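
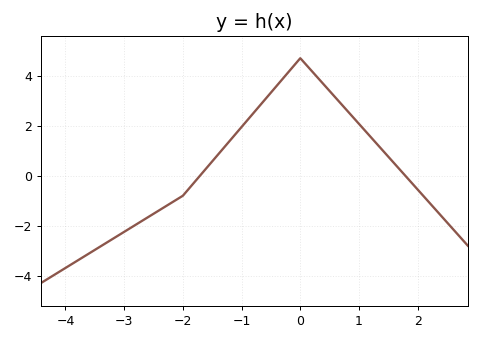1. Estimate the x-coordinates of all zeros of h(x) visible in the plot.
-1.71, 1.79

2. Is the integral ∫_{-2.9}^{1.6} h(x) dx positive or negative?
positive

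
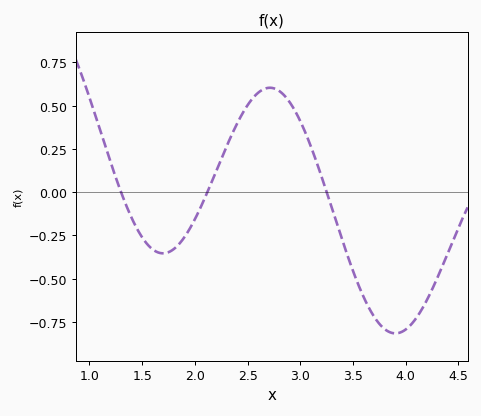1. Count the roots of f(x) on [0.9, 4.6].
3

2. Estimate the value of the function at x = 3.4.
-0.281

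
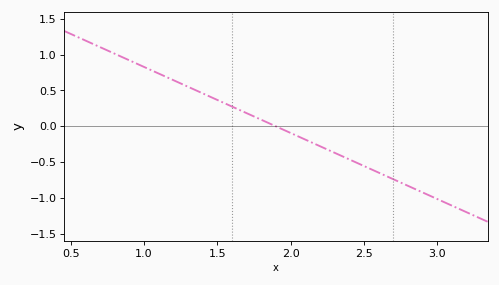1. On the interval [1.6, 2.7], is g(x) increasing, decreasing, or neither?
decreasing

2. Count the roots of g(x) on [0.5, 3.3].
1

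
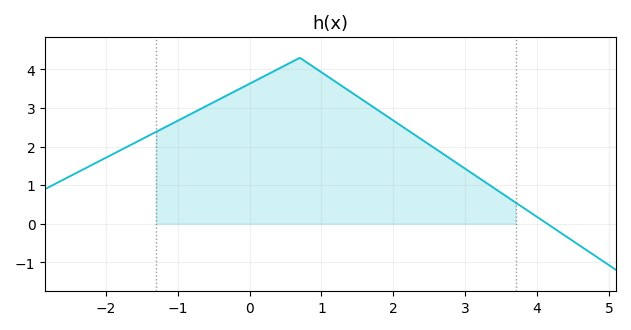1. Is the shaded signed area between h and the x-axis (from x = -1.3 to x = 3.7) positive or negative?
positive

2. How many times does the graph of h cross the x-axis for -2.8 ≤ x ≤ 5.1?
1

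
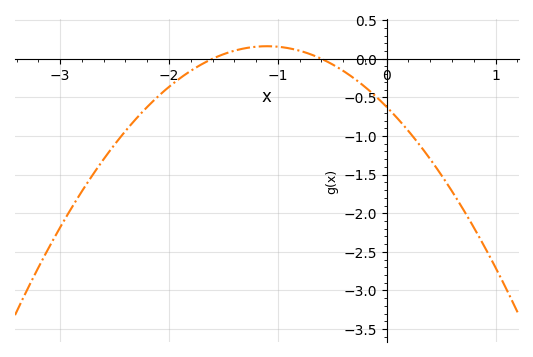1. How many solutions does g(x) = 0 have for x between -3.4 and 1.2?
2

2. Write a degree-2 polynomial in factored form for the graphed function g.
y = -0.65(x + 1.6)(x + 0.6)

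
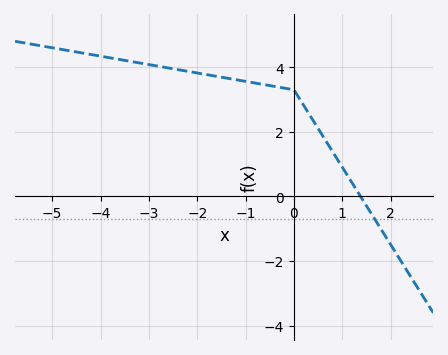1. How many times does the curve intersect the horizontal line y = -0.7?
1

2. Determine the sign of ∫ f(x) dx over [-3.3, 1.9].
positive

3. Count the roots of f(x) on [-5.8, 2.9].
1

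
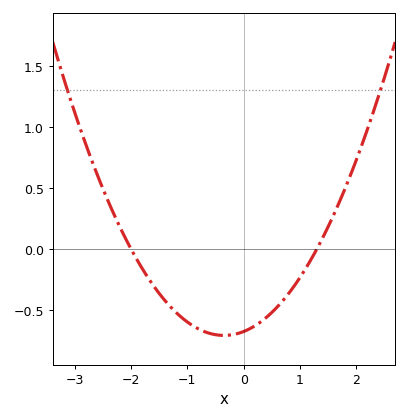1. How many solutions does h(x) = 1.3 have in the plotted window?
2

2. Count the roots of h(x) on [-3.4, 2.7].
2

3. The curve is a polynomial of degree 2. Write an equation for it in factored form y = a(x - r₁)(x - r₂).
y = 0.26(x + 2)(x - 1.3)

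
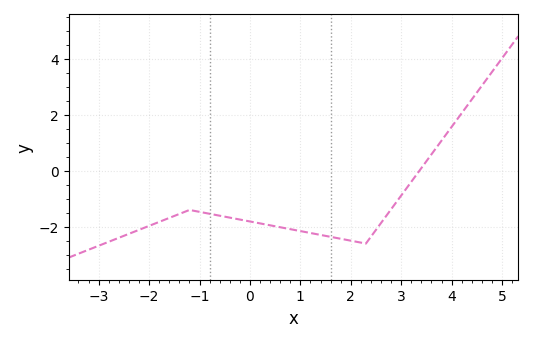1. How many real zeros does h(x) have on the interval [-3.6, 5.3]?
1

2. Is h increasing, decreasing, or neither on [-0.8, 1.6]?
decreasing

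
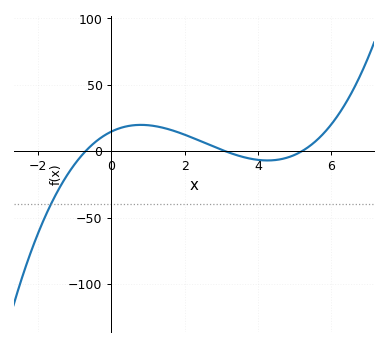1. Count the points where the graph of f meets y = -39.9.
1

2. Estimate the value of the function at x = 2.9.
0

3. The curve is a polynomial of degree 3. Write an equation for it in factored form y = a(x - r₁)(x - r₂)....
y = 1.3(x + 0.7)(x - 3.1)(x - 5.2)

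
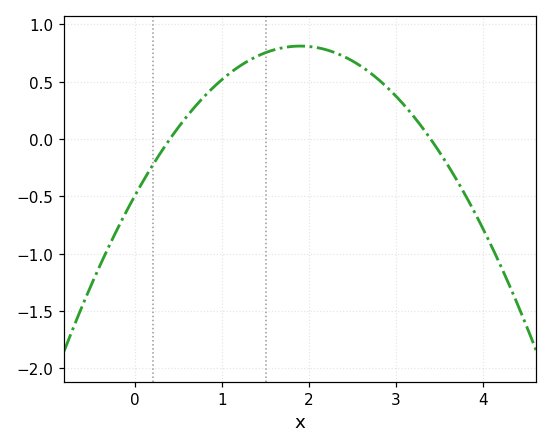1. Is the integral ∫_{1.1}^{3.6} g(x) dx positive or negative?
positive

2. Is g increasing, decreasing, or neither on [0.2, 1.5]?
increasing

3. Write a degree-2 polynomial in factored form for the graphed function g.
y = -0.36(x - 0.4)(x - 3.4)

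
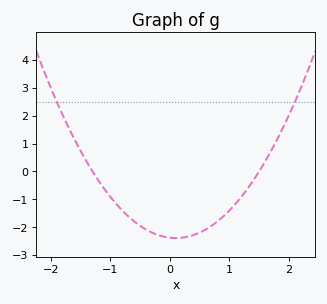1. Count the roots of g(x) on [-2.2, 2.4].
2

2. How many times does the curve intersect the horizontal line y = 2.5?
2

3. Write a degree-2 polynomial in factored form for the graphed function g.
y = 1.22(x + 1.3)(x - 1.5)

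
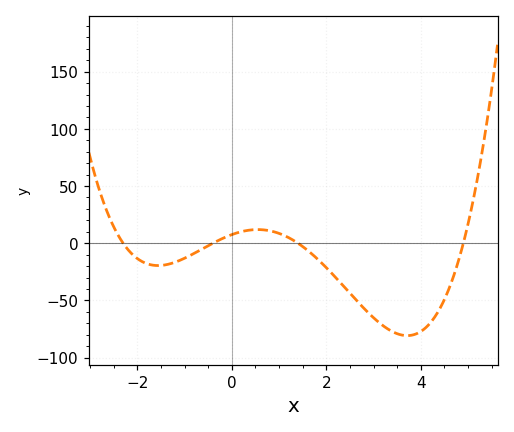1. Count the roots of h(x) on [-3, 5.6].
4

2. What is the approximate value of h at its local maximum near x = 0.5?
11.9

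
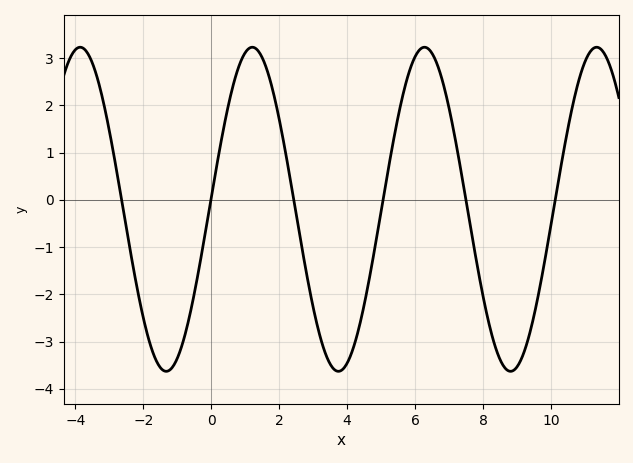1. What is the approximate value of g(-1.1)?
-3.5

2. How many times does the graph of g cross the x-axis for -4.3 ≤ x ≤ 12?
6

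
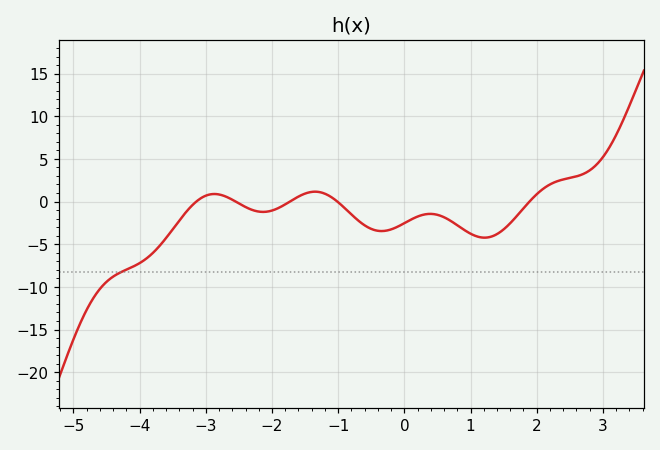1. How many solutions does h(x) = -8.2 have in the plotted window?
1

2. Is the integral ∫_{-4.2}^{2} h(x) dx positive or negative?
negative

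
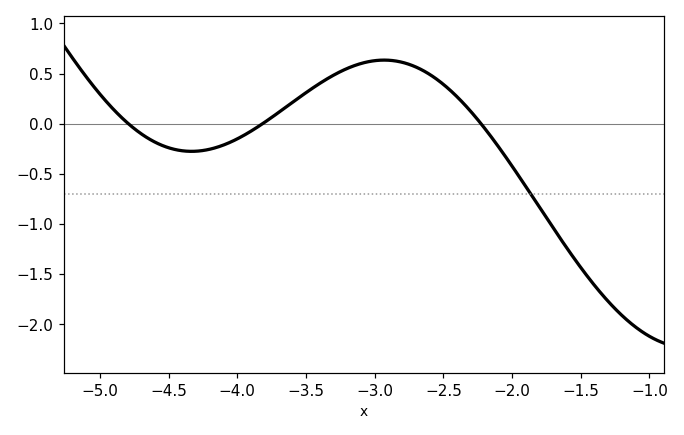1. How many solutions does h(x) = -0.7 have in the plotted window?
1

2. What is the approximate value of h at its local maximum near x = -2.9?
0.634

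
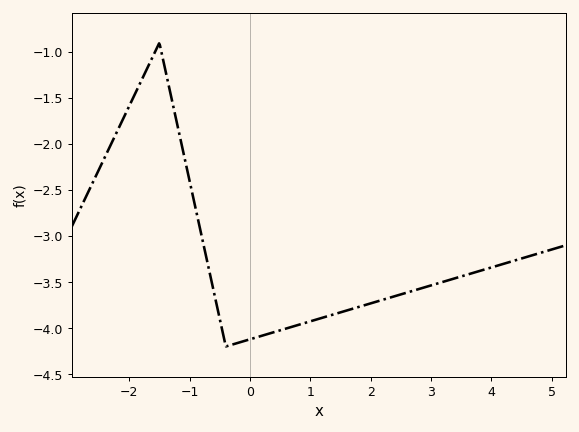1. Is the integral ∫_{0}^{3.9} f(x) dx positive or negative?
negative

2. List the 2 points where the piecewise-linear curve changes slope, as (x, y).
(-1.5, -0.9); (-0.4, -4.2)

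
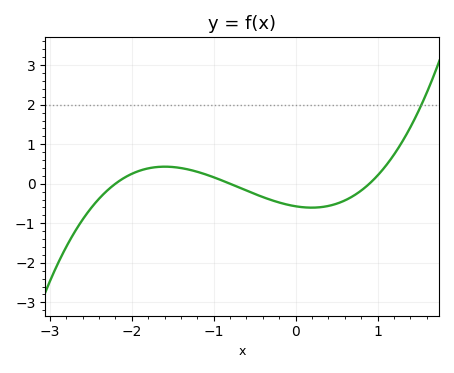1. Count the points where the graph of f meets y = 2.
1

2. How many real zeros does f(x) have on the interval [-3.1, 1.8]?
3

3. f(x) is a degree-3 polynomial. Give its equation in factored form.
y = 0.36(x + 2.2)(x + 0.8)(x - 0.9)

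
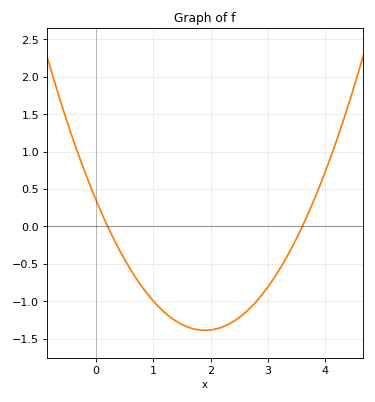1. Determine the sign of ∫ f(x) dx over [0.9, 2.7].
negative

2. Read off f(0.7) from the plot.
-0.7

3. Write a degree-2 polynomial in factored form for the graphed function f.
y = 0.48(x - 0.2)(x - 3.6)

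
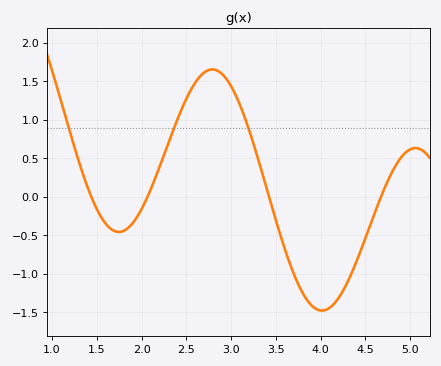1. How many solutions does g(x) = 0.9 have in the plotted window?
3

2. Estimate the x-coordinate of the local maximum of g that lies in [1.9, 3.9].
2.8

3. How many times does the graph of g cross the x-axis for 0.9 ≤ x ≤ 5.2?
4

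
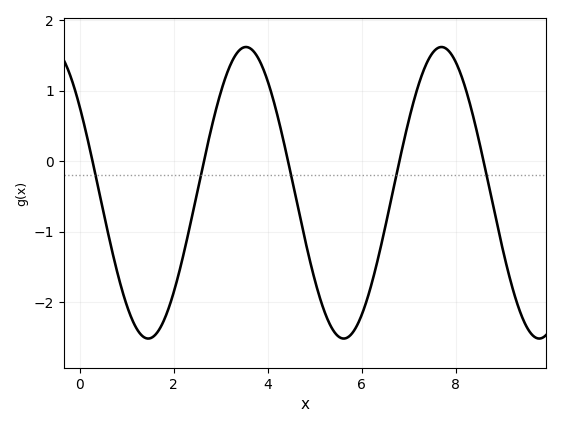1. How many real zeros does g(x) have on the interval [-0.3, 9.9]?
5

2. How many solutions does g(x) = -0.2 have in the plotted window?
5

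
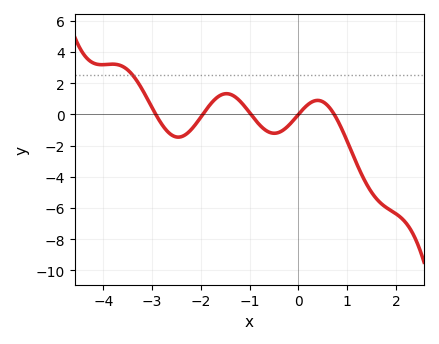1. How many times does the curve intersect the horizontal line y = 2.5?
1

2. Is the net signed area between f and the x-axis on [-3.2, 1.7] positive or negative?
negative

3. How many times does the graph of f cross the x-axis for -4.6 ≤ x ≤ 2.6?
5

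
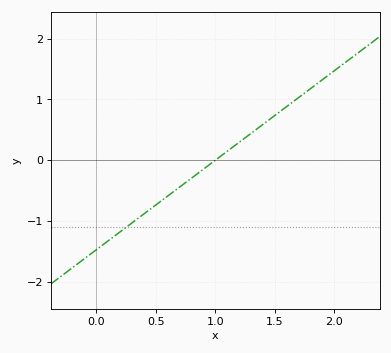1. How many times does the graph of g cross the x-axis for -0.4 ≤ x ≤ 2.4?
1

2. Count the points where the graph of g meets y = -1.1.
1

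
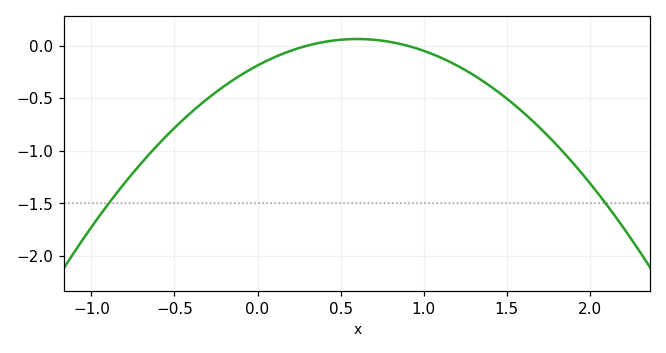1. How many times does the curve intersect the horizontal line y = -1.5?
2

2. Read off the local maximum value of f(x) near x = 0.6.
0.063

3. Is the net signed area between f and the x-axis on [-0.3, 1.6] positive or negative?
negative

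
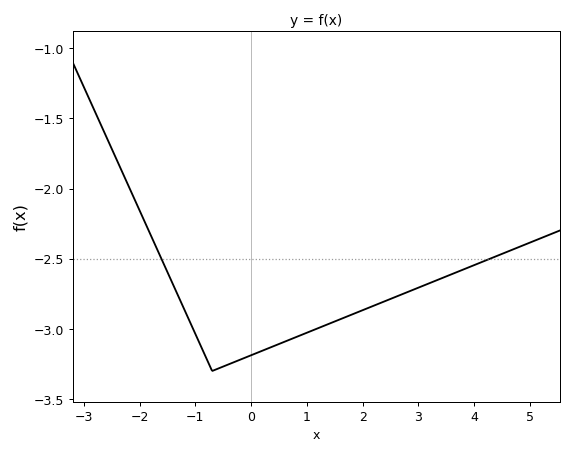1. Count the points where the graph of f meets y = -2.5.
2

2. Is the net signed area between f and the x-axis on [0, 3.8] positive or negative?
negative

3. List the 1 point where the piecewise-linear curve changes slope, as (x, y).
(-0.7, -3.3)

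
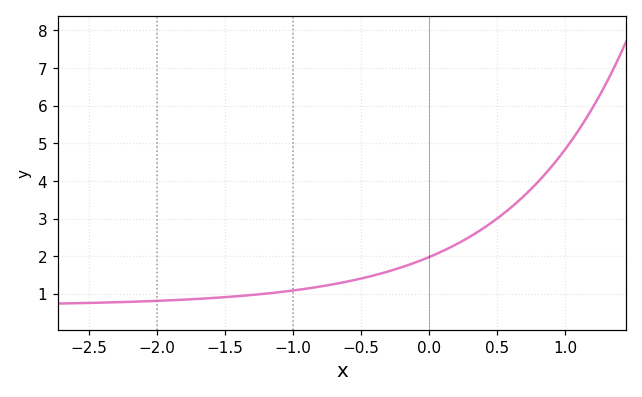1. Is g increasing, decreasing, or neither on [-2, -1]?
increasing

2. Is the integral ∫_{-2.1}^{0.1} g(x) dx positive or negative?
positive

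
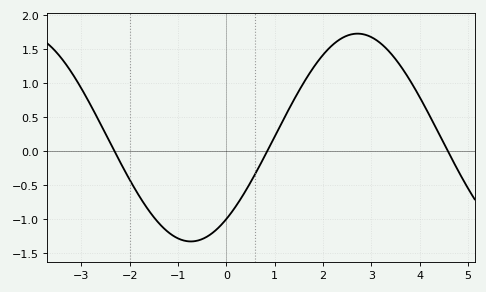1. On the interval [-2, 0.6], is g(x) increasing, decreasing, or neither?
neither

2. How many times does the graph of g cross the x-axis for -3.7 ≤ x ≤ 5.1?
3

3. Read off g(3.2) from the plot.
1.58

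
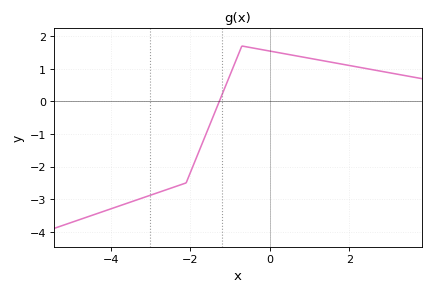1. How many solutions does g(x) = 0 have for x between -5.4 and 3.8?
1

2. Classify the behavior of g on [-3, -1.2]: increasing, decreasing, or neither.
increasing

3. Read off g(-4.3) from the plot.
-3.4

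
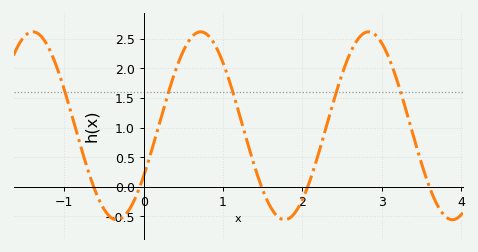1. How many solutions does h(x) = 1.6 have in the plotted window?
5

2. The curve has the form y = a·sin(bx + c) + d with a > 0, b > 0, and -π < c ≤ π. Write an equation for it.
y = 1.59sin(2.97x - 0.562) + 1.03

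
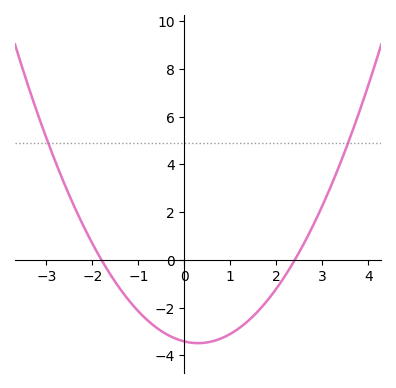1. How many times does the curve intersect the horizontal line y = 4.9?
2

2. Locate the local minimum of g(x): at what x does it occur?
0.3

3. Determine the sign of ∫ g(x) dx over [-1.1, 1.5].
negative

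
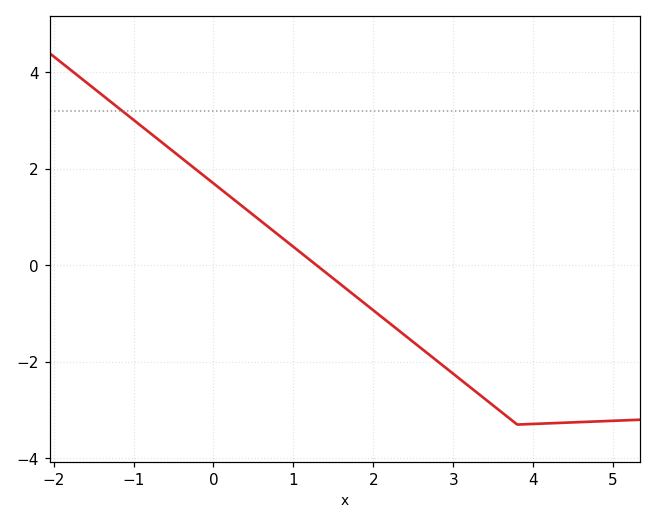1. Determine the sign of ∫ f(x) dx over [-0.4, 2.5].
positive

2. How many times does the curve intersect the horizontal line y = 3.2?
1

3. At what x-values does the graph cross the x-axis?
1.29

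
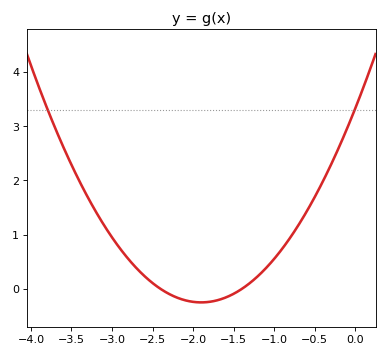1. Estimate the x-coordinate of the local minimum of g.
-1.9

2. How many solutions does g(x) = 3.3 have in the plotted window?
2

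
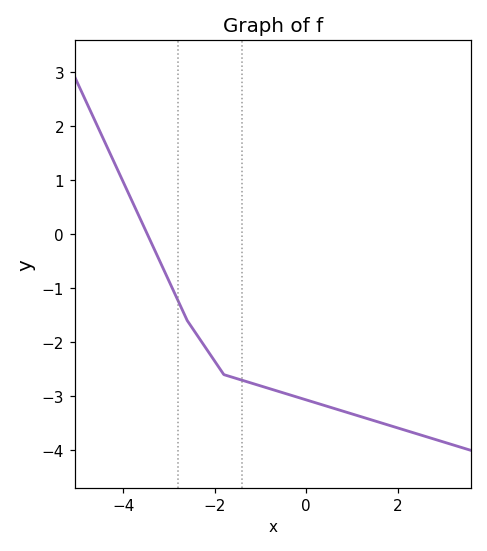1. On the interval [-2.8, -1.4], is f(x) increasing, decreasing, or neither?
decreasing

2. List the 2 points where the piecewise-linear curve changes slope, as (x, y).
(-2.6, -1.6); (-1.8, -2.6)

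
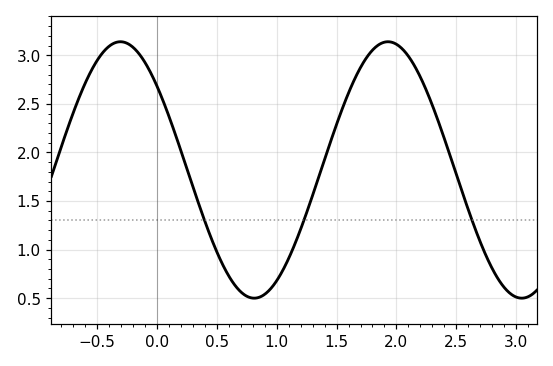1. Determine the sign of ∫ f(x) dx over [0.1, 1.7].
positive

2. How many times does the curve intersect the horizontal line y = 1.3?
3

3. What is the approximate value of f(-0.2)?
3.08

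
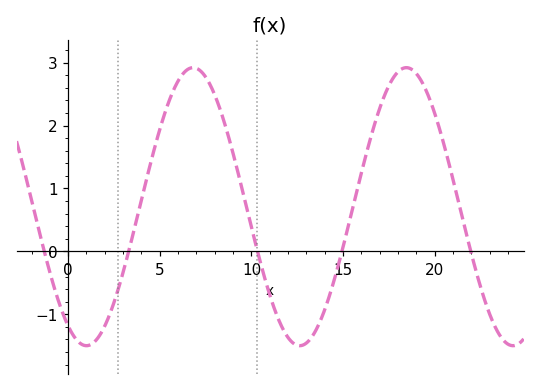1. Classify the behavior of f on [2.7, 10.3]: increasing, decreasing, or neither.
neither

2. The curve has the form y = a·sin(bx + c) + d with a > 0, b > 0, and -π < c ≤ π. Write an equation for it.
y = 2.21sin(0.54x - 2.1) + 0.71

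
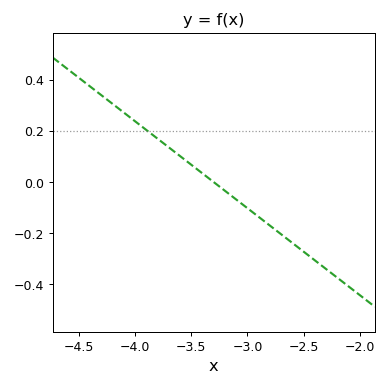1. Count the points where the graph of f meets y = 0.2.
1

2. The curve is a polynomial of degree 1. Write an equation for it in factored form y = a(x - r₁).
y = -0.34(x + 3.3)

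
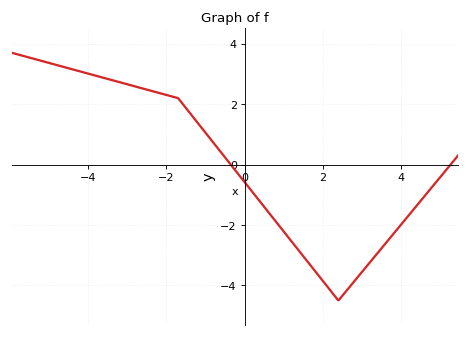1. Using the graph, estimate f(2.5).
-4.4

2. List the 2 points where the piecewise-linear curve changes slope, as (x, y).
(-1.7, 2.2); (2.4, -4.5)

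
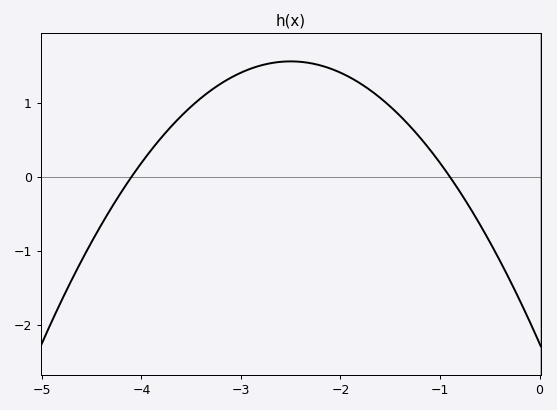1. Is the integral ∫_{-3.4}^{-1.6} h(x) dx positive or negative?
positive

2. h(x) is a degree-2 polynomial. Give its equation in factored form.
y = -0.61(x + 4.1)(x + 0.9)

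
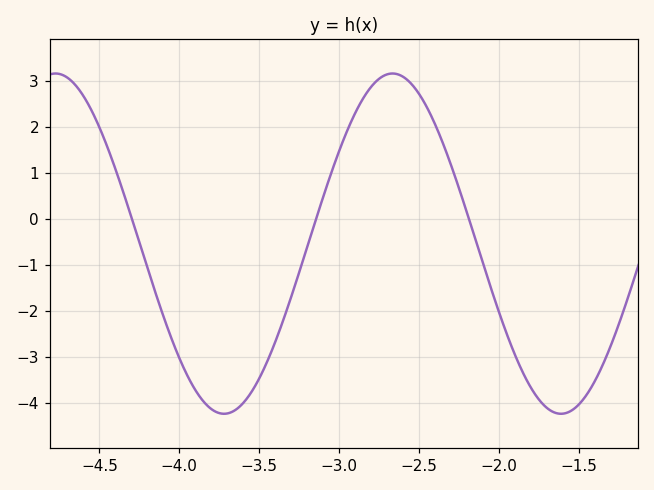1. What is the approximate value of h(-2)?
-2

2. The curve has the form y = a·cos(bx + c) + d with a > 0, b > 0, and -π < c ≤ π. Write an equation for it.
y = 3.7cos(3x + 1.7) - 0.54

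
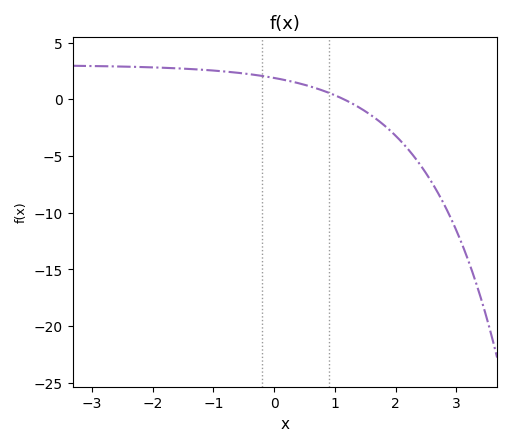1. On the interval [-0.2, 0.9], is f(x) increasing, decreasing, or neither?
decreasing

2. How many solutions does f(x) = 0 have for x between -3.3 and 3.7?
1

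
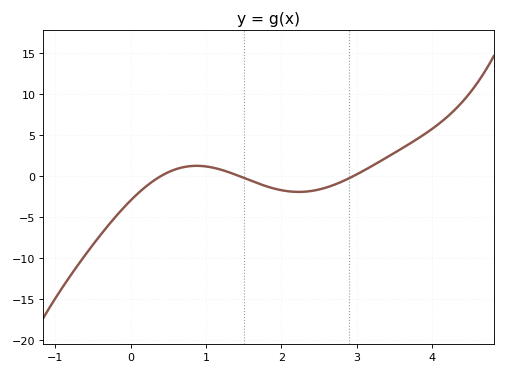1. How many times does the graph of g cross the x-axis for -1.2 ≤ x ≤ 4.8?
3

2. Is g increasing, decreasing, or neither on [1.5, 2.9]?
neither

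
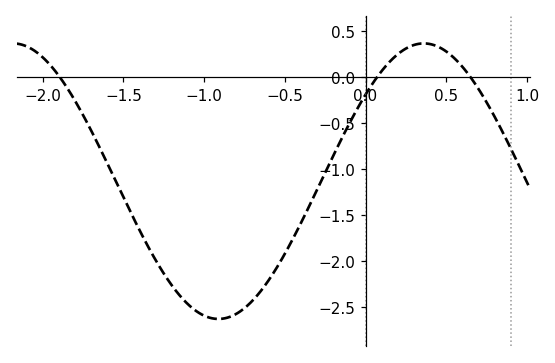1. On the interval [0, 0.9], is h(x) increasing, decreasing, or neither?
neither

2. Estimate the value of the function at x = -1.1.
-2.47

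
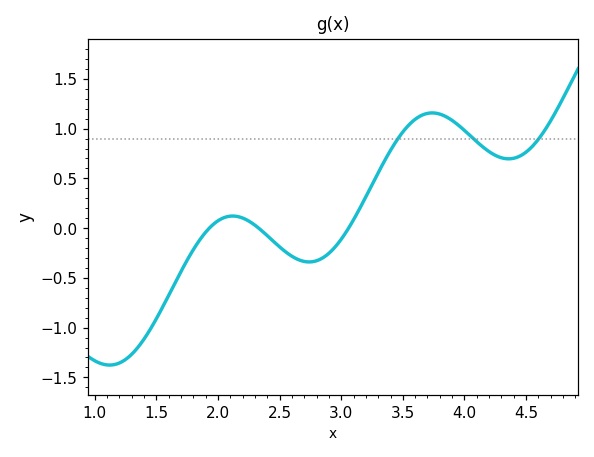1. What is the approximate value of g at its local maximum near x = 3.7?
1.15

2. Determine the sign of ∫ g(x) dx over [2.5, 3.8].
positive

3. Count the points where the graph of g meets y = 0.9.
3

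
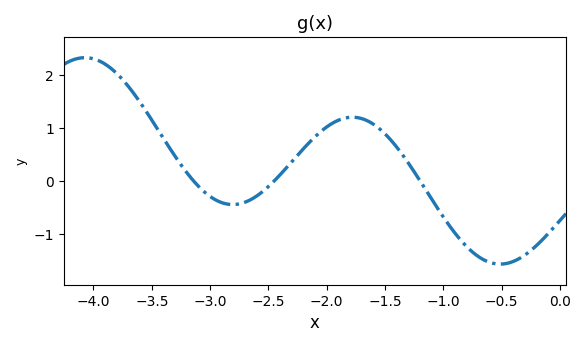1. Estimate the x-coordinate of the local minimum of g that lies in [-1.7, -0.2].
-0.5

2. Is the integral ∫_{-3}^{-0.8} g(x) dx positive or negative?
positive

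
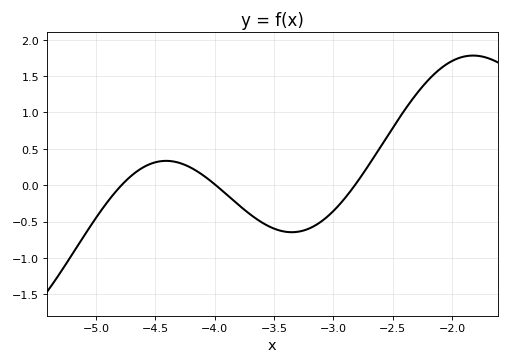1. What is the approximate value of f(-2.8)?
0.04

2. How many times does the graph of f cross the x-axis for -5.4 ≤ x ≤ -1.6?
3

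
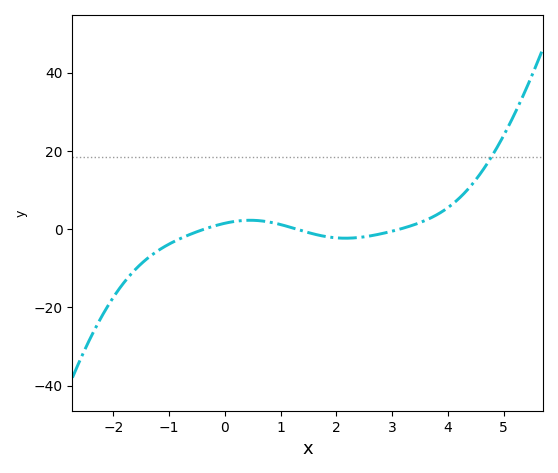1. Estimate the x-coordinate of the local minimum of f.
2.16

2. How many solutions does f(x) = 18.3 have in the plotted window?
1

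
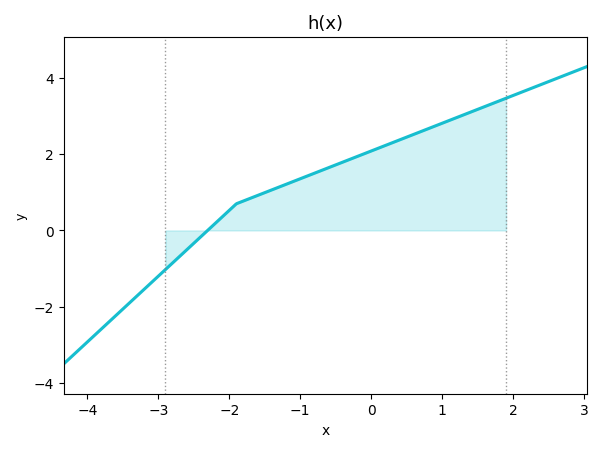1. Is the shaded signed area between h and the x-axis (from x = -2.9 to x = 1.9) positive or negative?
positive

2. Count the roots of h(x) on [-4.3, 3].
1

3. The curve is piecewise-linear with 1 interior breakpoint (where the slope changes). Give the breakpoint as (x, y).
(-1.9, 0.7)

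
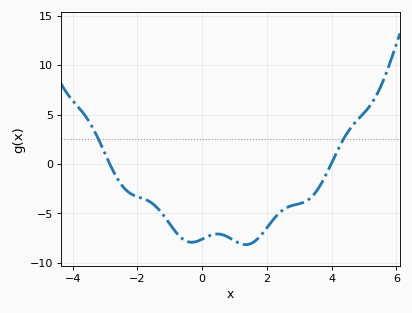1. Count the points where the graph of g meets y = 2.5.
2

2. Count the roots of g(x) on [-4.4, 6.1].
2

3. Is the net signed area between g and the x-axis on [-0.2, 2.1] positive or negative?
negative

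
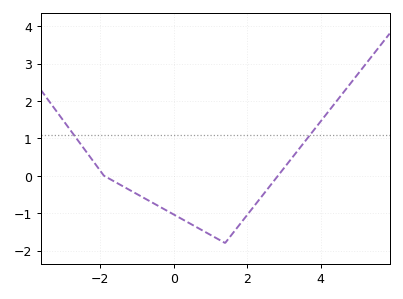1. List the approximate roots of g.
-1.8, 2.8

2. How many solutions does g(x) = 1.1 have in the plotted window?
2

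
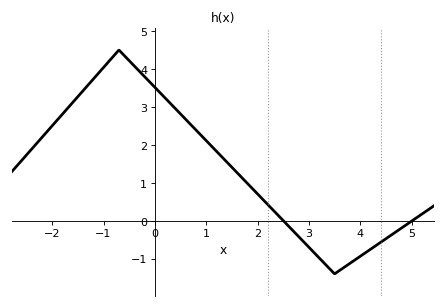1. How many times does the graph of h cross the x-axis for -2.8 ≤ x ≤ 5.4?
2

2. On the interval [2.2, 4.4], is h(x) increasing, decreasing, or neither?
neither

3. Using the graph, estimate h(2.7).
-0.276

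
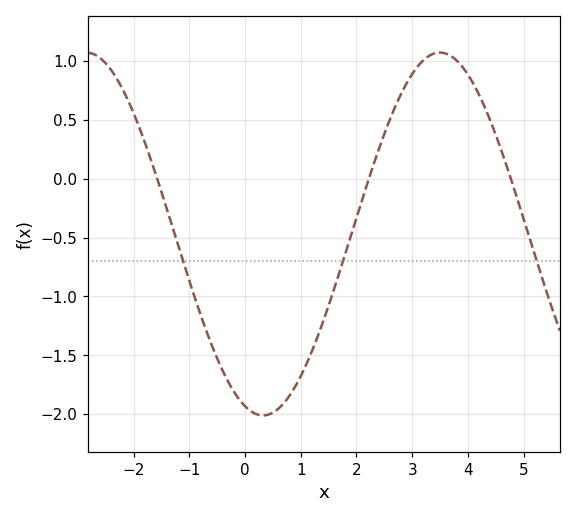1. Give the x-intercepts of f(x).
-1.6, 2.2, 4.8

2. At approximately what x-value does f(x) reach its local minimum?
0.4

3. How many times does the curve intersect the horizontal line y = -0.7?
3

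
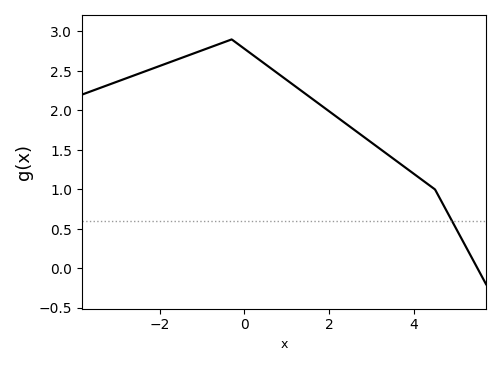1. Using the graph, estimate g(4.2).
1.1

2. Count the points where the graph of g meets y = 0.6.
1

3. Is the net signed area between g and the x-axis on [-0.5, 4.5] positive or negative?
positive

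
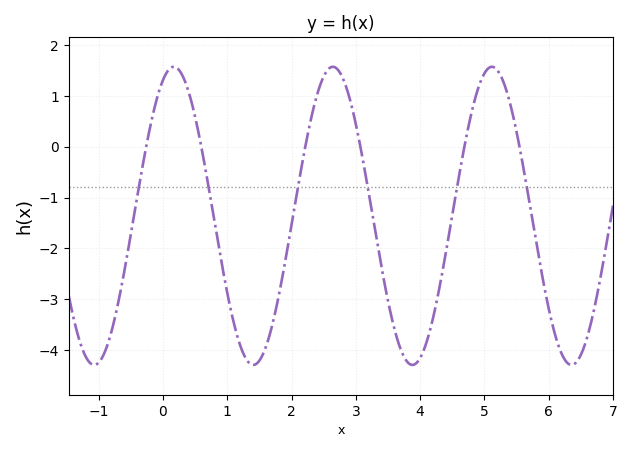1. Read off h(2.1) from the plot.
-0.8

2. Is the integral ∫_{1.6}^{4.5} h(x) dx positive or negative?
negative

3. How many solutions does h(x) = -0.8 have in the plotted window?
6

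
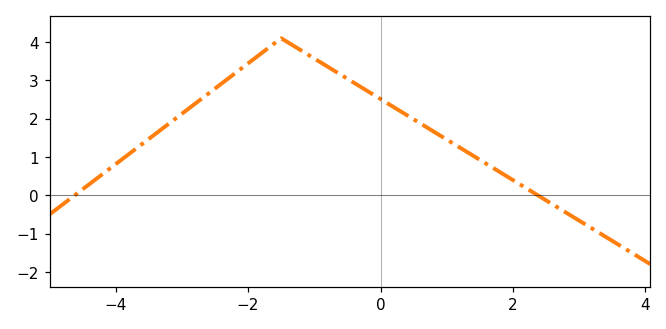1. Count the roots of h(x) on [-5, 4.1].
2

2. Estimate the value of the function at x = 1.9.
0.501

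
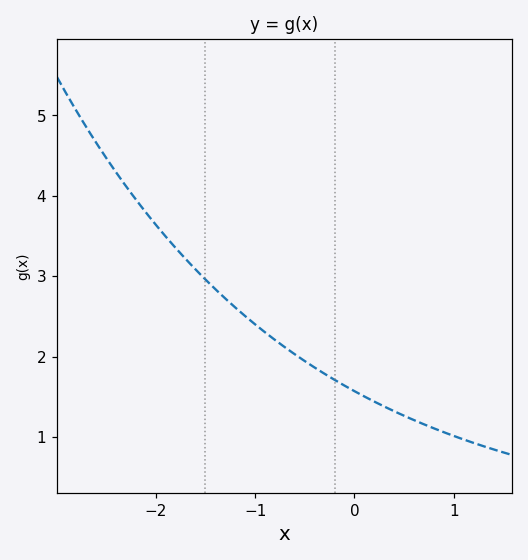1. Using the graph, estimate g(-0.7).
2.12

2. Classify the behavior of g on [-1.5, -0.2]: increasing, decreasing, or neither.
decreasing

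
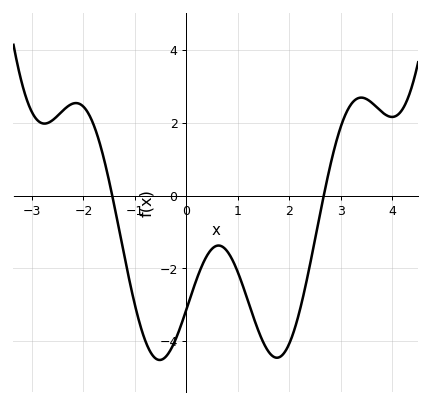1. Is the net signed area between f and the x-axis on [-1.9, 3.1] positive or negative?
negative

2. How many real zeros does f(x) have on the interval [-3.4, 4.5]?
2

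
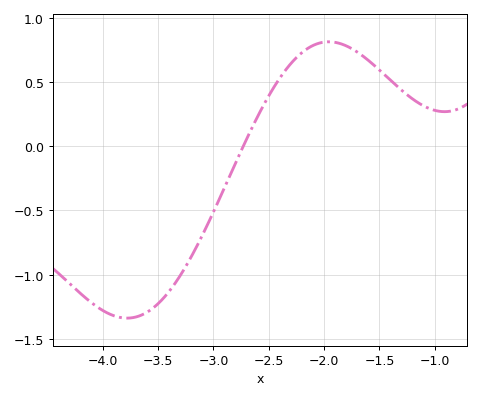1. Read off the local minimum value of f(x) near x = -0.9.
0.25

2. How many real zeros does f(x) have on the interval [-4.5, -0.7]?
1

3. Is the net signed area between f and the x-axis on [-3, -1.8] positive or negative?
positive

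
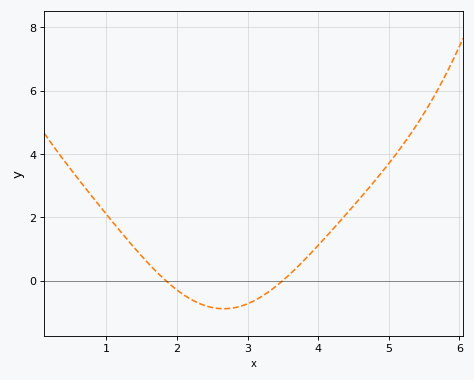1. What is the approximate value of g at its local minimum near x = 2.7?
-0.8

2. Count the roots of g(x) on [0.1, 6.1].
2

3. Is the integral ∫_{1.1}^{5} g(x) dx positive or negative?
positive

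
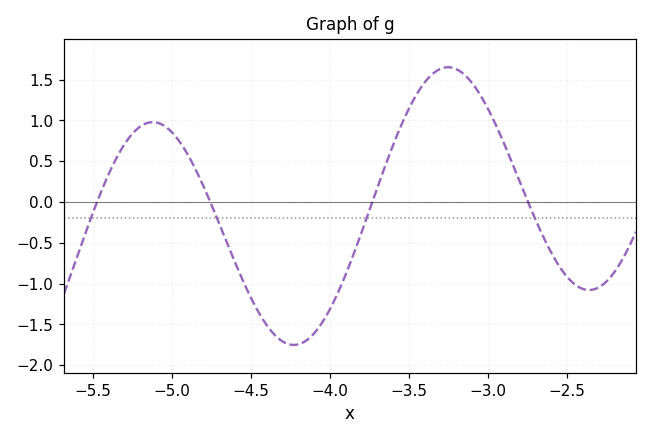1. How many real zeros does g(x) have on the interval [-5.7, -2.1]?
4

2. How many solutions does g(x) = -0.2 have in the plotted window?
4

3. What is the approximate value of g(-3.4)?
1.46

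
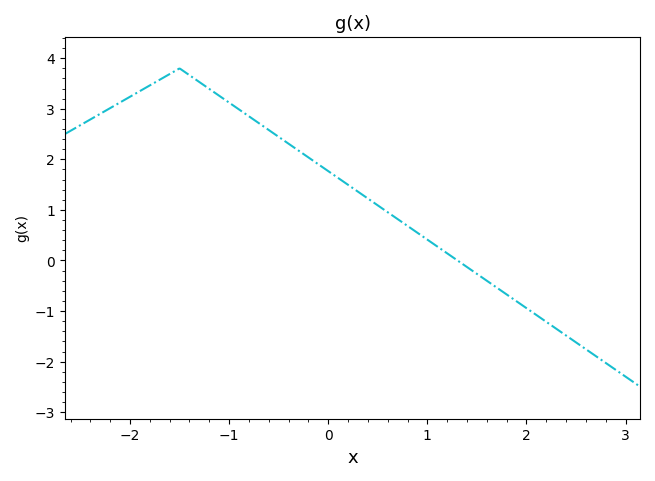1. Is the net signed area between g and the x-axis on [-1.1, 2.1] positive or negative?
positive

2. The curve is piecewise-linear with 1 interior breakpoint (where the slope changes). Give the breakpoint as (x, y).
(-1.5, 3.8)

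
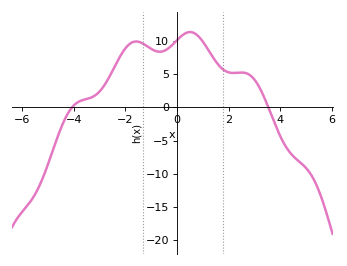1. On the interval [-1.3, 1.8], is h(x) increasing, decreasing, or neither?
neither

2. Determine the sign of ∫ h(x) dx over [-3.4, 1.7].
positive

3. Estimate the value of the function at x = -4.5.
-3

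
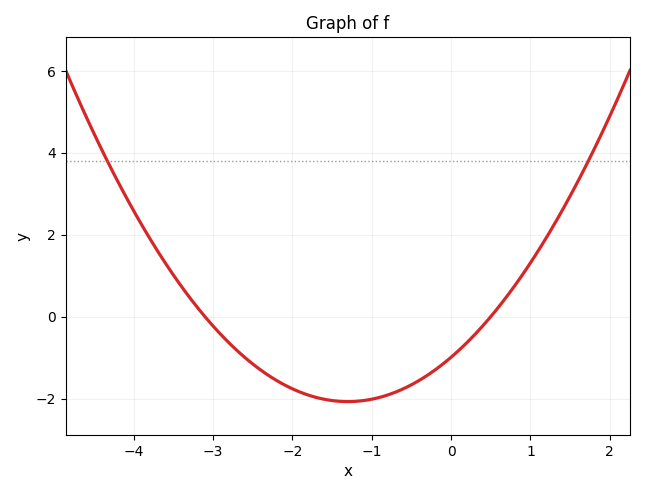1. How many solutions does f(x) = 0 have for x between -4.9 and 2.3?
2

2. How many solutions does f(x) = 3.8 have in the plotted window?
2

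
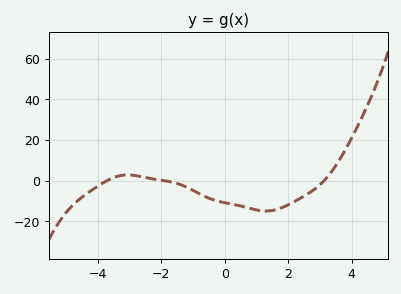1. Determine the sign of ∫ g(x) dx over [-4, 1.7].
negative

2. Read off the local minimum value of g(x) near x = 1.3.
-15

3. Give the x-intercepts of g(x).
-3.7, -1.94, 3.13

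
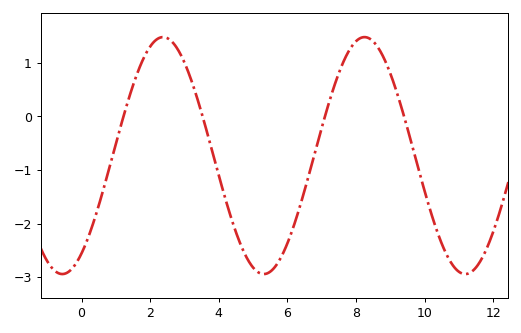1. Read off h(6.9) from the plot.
-0.447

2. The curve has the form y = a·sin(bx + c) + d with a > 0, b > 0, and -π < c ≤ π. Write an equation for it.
y = 2.21sin(1.07x - 0.972) - 0.73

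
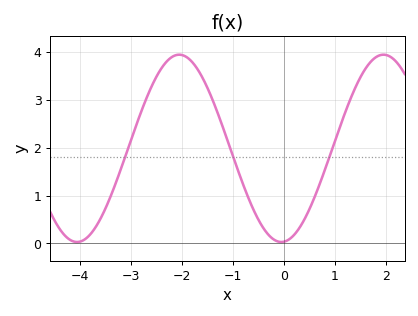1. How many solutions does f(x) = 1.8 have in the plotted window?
3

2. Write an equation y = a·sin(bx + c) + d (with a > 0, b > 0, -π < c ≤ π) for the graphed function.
y = 1.96sin(1.6x - 1.5) + 1.99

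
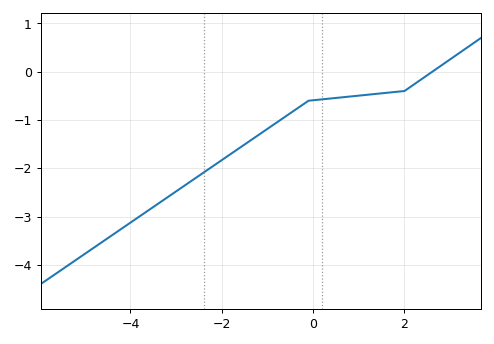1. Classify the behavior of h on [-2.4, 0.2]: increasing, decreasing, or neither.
increasing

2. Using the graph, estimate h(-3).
-2.48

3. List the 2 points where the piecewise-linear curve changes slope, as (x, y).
(-0.1, -0.6); (2, -0.4)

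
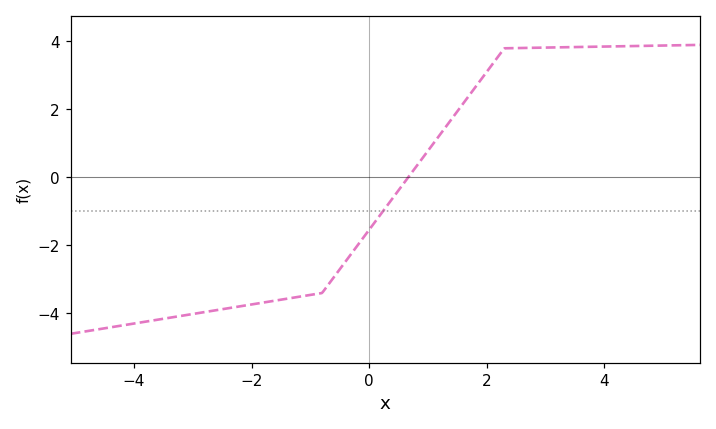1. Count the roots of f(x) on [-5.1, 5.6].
1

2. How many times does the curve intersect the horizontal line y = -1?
1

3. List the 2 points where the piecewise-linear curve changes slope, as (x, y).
(-0.8, -3.4); (2.3, 3.8)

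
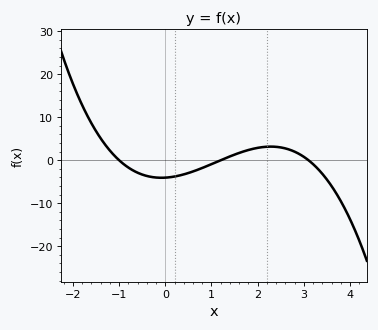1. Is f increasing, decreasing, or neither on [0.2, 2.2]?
increasing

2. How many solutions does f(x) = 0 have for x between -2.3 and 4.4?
3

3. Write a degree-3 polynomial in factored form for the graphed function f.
y = -1.09(x + 1)(x - 1.2)(x - 3.1)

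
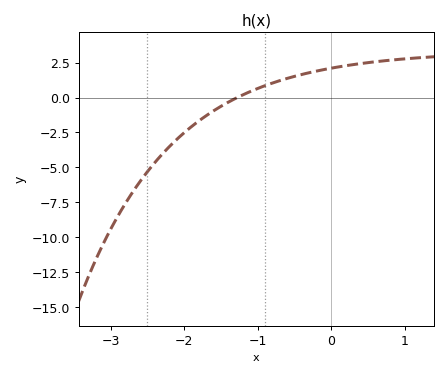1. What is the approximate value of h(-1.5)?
-0.633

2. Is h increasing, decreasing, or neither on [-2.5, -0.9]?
increasing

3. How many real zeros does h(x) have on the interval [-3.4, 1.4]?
1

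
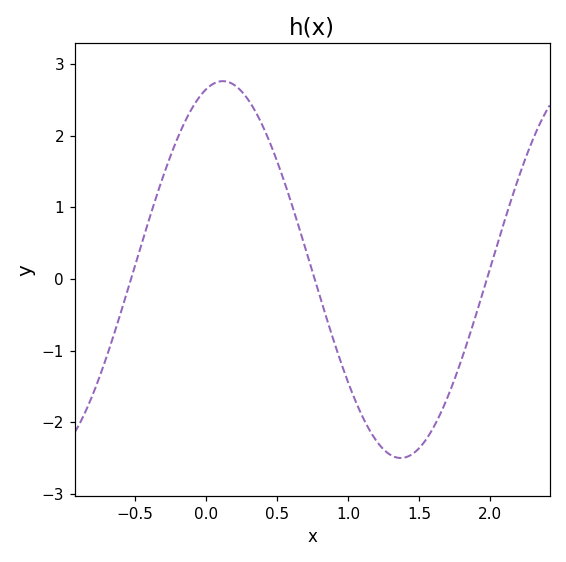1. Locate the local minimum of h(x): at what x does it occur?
1.35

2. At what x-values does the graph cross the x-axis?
-0.55, 0.75, 2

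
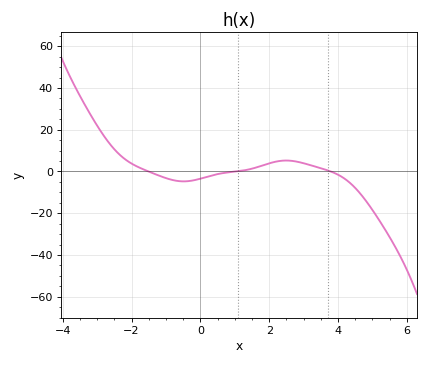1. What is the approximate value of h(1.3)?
0.604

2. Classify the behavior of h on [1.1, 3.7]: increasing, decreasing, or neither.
neither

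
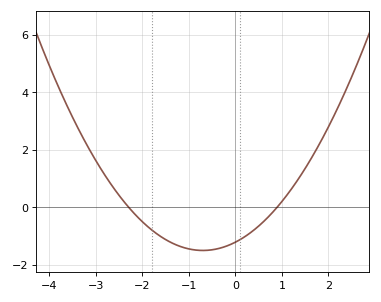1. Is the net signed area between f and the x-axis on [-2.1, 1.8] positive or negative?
negative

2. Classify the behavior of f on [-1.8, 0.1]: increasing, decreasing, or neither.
neither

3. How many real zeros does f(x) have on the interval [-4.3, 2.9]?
2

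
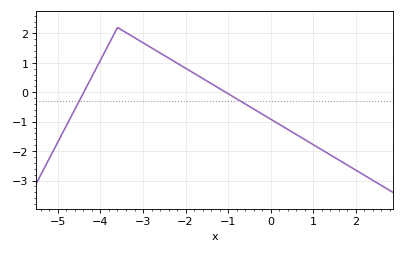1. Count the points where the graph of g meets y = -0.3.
2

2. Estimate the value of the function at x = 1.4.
-2.13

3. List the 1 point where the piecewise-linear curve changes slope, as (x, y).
(-3.6, 2.2)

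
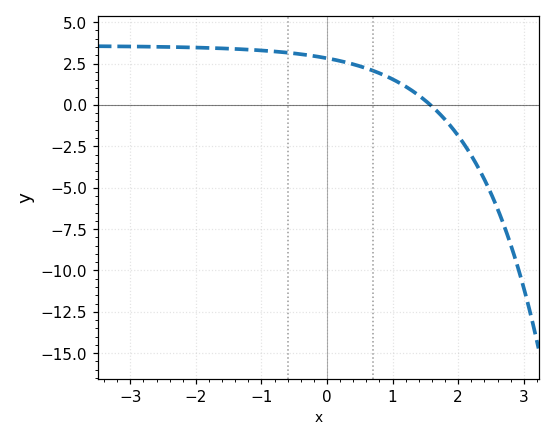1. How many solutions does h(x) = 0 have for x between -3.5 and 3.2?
1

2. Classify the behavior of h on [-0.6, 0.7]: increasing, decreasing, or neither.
decreasing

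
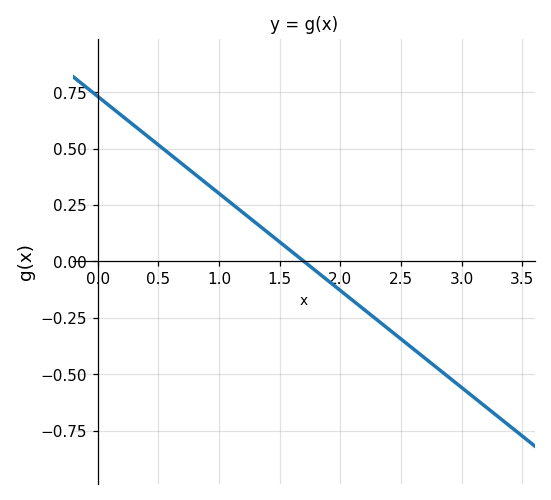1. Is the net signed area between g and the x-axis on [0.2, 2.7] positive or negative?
positive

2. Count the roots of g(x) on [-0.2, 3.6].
1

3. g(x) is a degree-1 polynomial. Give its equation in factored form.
y = -0.43(x - 1.7)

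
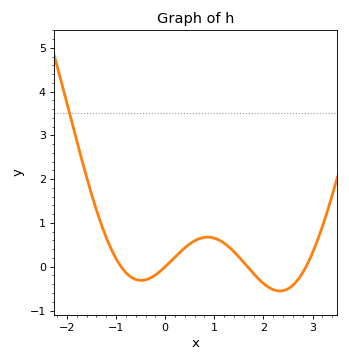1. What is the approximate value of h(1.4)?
0.3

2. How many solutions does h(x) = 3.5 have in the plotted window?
1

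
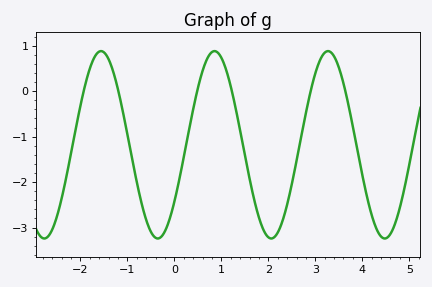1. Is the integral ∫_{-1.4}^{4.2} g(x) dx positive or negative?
negative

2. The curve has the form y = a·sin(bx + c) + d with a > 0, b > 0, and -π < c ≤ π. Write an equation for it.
y = 2.06sin(2.6x - 0.65) - 1.18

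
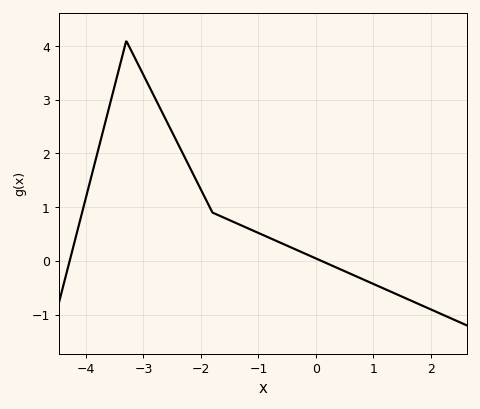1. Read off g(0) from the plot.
0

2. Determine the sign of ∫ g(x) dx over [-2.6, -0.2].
positive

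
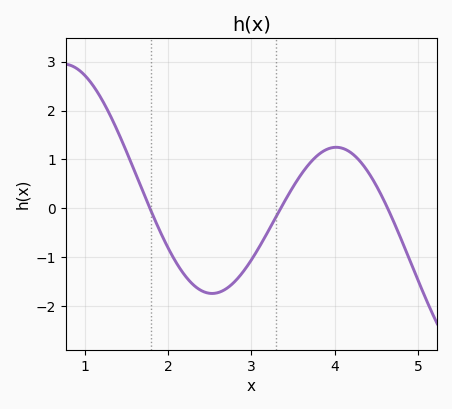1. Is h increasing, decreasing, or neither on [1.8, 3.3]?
neither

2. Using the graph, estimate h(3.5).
0.4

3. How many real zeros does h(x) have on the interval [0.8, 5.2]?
3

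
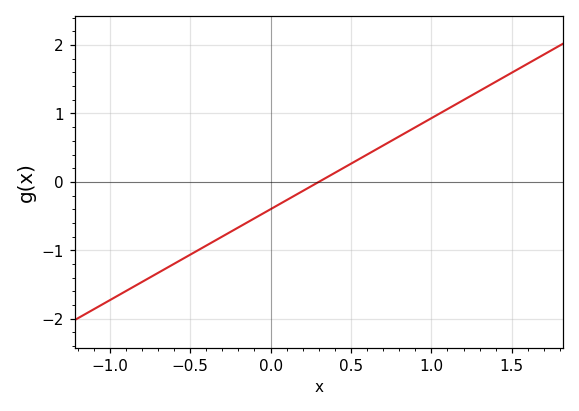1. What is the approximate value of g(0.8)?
0.665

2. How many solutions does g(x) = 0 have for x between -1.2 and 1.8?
1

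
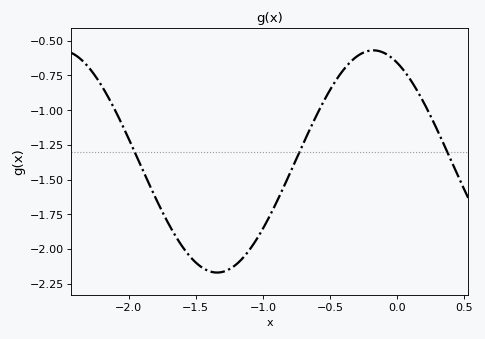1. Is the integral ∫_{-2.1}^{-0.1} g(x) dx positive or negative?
negative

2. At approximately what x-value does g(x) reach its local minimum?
-1.35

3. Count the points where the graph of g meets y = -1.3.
3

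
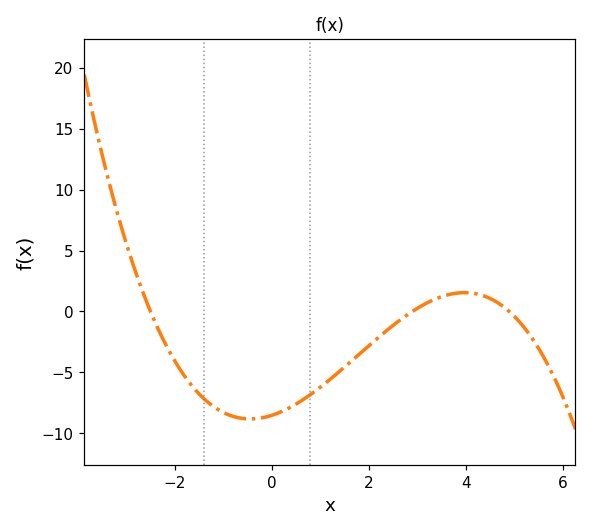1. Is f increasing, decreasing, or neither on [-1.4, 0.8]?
neither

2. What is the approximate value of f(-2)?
-4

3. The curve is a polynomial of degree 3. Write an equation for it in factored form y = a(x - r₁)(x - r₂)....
y = -0.24(x + 2.5)(x - 2.9)(x - 4.9)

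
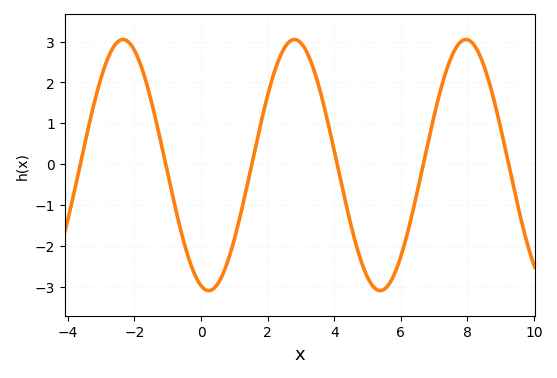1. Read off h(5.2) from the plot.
-3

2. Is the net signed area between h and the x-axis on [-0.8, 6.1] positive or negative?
negative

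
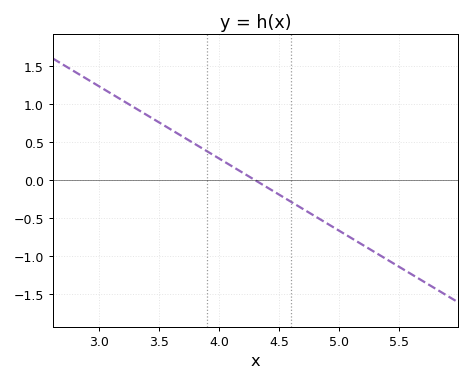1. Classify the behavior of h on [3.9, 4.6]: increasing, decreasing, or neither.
decreasing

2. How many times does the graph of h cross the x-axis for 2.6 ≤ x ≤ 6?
1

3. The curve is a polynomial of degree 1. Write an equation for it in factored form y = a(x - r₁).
y = -0.95(x - 4.3)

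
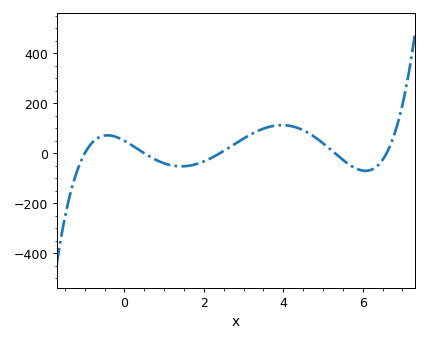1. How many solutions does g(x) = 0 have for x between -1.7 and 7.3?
5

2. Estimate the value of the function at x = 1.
-40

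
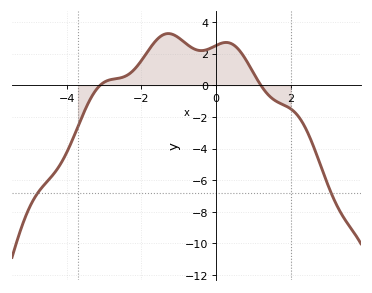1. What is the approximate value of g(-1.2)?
3.2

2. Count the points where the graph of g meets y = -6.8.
2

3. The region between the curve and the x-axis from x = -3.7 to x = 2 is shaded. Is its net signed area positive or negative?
positive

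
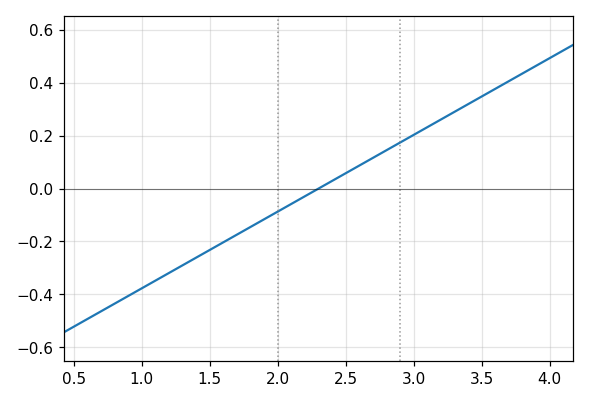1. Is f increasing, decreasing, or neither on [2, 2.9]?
increasing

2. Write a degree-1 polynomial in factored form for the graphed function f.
y = 0.29(x - 2.3)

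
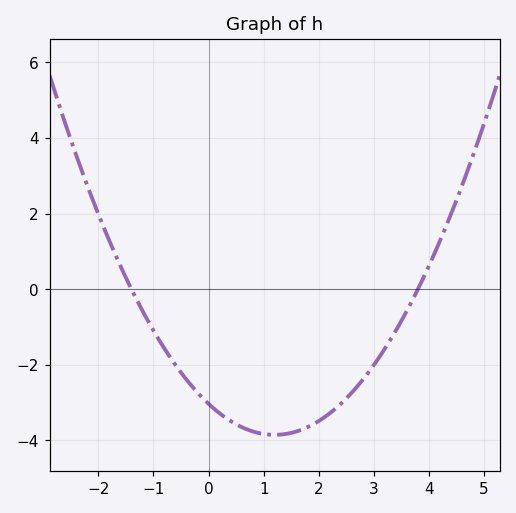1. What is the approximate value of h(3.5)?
-0.838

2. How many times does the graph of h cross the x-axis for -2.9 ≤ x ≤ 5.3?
2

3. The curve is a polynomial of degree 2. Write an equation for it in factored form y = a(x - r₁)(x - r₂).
y = 0.57(x + 1.4)(x - 3.8)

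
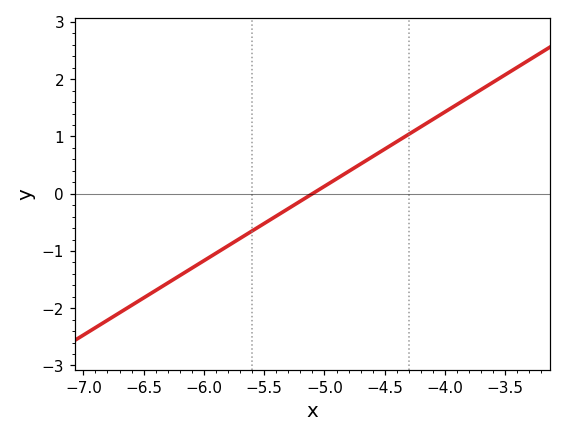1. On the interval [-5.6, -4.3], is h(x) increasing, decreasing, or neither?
increasing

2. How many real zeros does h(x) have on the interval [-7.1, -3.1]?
1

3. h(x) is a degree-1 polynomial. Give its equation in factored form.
y = 1.3(x + 5.1)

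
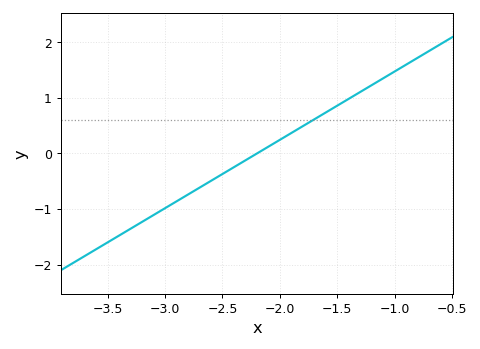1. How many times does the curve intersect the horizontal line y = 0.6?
1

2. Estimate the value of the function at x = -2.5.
-0.4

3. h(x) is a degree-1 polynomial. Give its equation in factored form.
y = 1.23(x + 2.2)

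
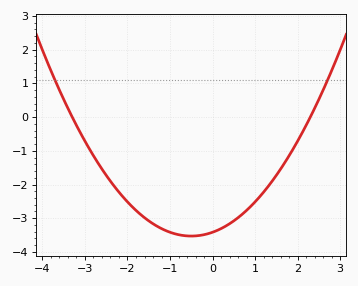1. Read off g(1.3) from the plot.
-2.1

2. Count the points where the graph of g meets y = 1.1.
2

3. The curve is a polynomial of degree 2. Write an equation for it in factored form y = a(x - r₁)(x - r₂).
y = 0.45(x + 3.3)(x - 2.3)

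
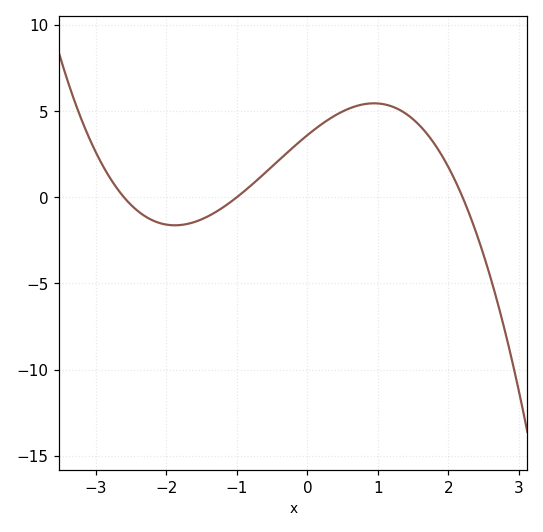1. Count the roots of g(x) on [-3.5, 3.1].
3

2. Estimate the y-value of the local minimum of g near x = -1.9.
-1.63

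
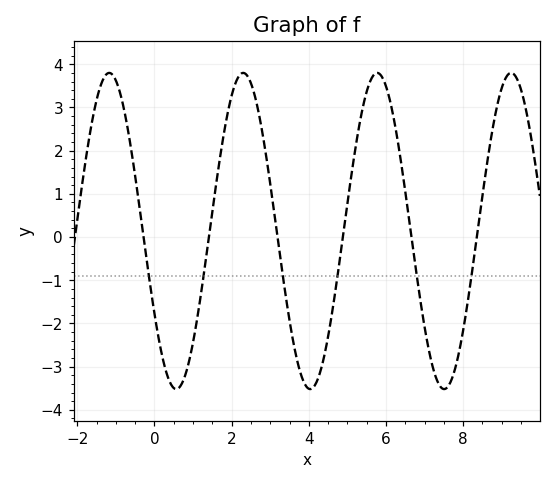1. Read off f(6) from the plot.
3.49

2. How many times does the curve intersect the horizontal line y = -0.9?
6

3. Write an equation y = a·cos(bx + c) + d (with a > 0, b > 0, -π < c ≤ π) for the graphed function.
y = 3.66cos(1.81x + 2.12) + 0.14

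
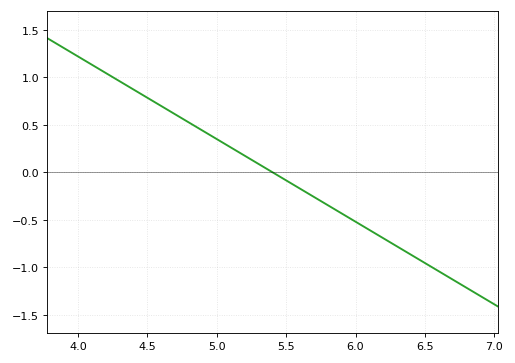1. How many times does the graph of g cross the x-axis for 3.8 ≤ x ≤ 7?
1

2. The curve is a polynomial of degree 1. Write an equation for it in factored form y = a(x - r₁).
y = -0.87(x - 5.4)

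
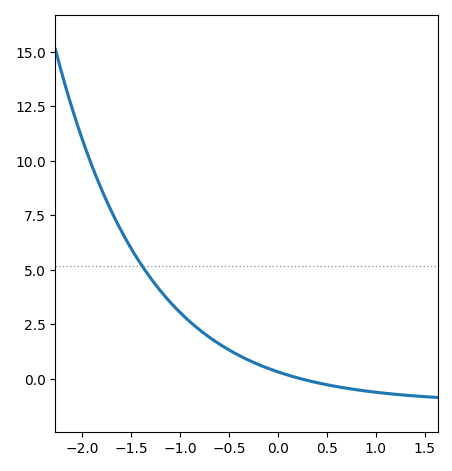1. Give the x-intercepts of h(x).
0.239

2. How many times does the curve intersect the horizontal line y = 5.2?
1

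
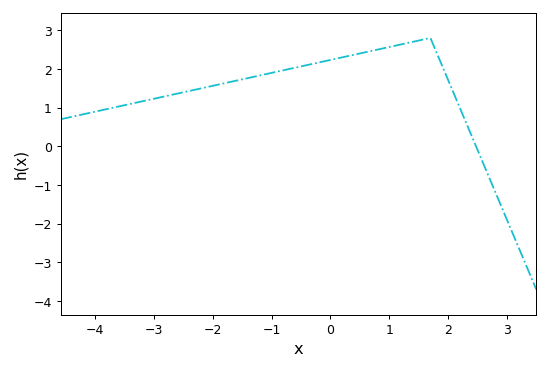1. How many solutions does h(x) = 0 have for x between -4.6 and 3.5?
1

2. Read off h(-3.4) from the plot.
1.1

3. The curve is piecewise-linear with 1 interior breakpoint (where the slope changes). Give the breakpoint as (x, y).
(1.7, 2.8)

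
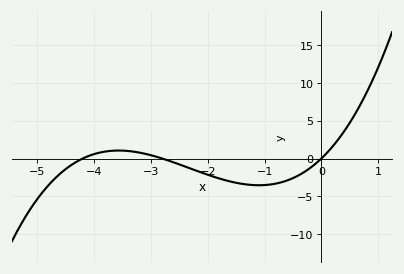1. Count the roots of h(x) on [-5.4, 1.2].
3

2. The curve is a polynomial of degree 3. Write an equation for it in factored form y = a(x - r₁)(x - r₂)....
y = 0.61(x + 4.2)(x + 2.8)(x - 0)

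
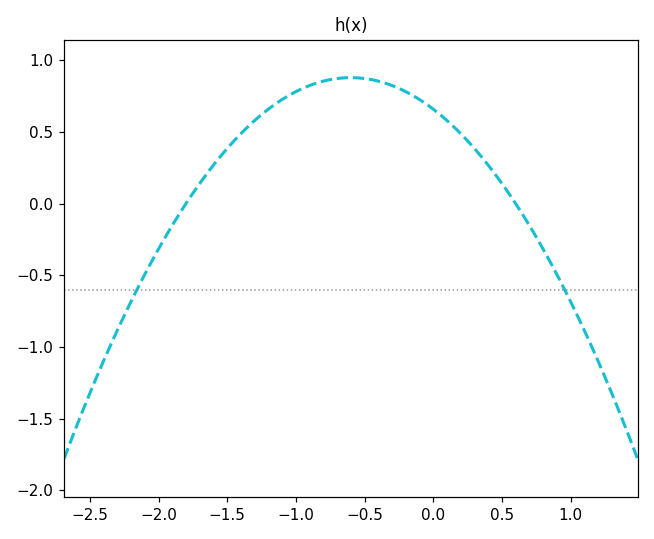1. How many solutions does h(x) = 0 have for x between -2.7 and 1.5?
2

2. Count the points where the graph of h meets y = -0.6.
2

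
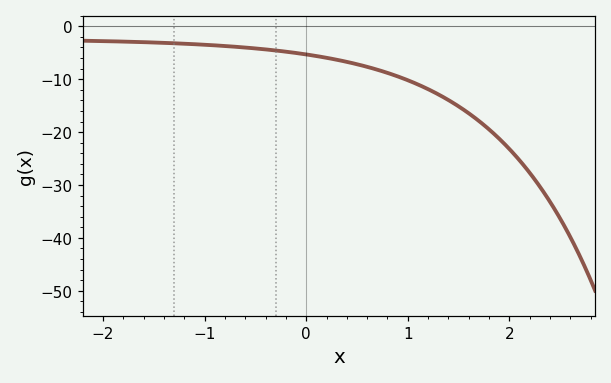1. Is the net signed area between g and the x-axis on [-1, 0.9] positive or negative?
negative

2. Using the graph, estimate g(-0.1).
-5.04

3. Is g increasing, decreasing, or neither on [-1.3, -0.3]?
decreasing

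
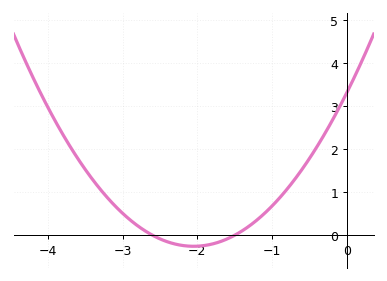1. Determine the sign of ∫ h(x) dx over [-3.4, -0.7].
positive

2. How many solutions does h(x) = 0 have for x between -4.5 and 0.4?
2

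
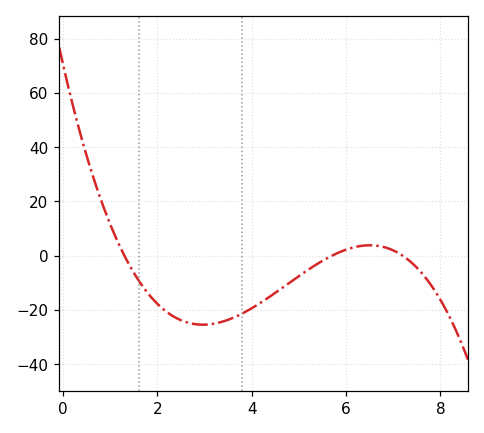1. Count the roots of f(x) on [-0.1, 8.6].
3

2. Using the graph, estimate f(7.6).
-6.32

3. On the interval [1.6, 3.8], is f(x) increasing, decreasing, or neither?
neither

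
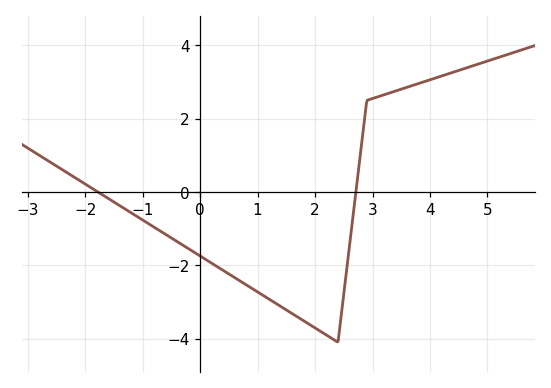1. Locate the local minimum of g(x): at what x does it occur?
2.4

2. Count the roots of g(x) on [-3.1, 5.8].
2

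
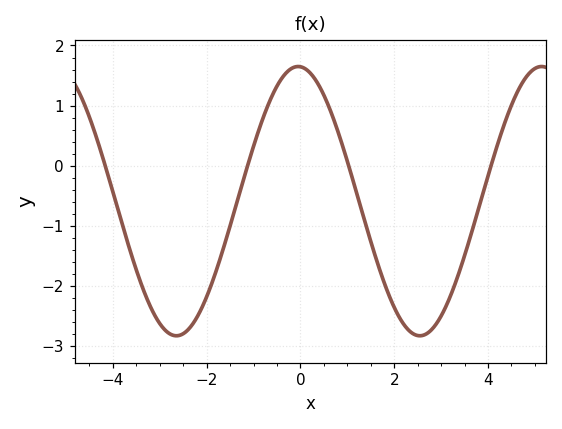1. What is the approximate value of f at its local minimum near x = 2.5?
-2.8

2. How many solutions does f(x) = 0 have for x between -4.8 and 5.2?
4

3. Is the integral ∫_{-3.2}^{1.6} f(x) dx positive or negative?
negative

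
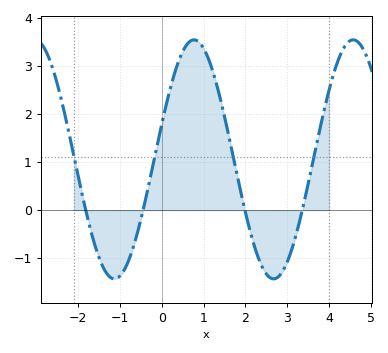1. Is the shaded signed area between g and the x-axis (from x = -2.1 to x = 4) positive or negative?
positive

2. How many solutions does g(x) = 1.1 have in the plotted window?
4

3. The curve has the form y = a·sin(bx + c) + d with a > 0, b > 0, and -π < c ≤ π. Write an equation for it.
y = 2.49sin(1.6x + 0.3) + 1.06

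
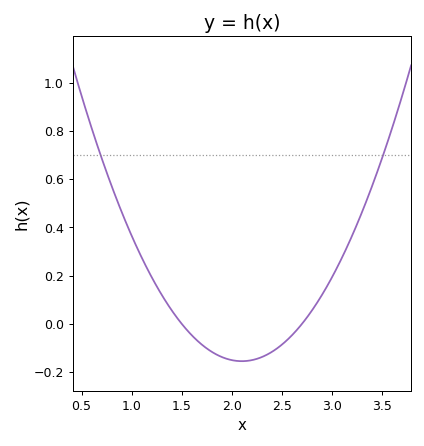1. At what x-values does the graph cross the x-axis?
1.5, 2.7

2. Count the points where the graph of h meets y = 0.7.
2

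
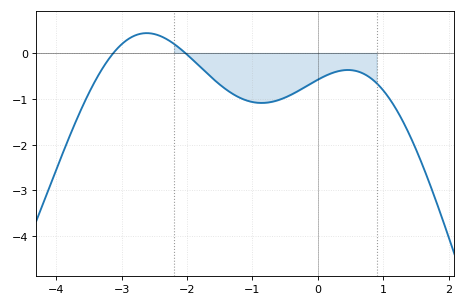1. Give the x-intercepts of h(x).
-3.13, -2.03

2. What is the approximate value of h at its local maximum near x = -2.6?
0.432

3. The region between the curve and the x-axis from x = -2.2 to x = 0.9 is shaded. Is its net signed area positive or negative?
negative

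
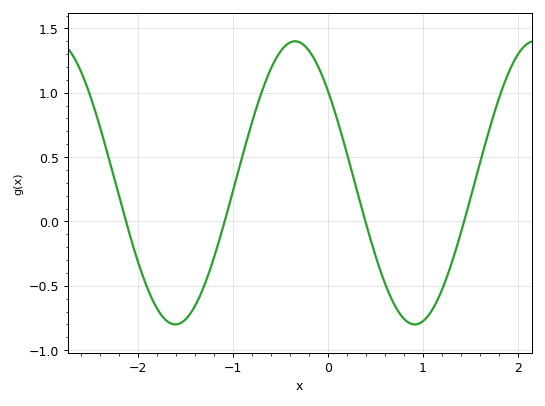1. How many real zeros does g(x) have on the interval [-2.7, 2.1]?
4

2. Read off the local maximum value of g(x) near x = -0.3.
1.4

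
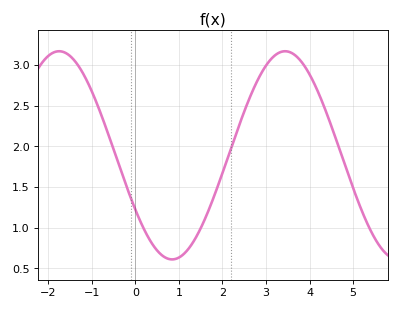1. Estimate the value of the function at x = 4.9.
1.64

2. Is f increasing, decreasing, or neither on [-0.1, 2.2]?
neither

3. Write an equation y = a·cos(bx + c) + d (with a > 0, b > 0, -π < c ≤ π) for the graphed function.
y = 1.28cos(1.21x + 2.12) + 1.89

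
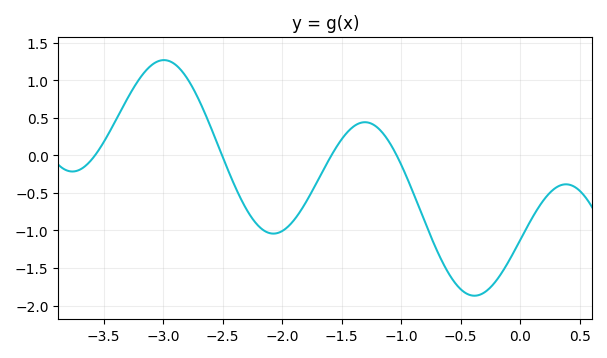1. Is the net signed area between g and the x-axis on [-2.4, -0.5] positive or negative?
negative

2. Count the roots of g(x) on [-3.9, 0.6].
4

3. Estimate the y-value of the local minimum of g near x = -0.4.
-1.85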